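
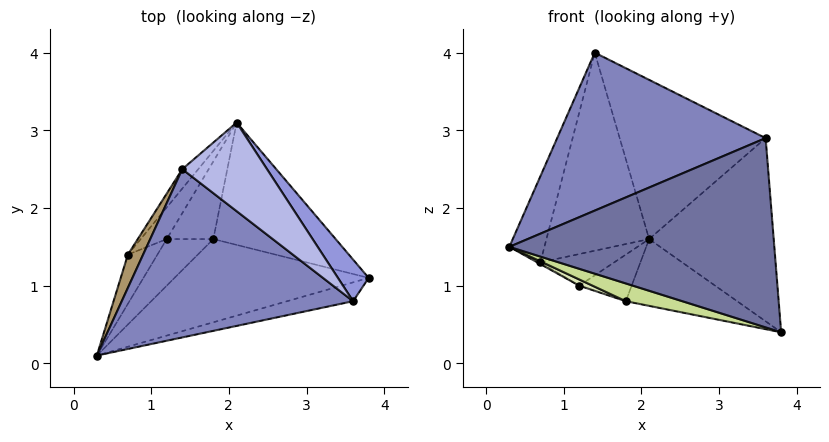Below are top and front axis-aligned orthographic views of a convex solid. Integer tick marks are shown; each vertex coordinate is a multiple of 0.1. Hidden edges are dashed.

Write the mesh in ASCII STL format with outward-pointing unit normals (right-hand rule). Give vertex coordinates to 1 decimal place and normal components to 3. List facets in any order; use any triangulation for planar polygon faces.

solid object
 facet normal 0.245 -0.965 -0.096
  outer loop
   vertex 3.6 0.8 2.9
   vertex 0.3 0.1 1.5
   vertex 3.8 1.1 0.4
  endloop
 endfacet
 facet normal -0.162 -0.675 0.720
  outer loop
   vertex 3.6 0.8 2.9
   vertex 1.4 2.5 4.0
   vertex 0.3 0.1 1.5
  endloop
 endfacet
 facet normal 0.793 0.594 0.135
  outer loop
   vertex 3.6 0.8 2.9
   vertex 3.8 1.1 0.4
   vertex 2.1 3.1 1.6
  endloop
 endfacet
 facet normal 0.676 0.644 0.358
  outer loop
   vertex 3.6 0.8 2.9
   vertex 2.1 3.1 1.6
   vertex 1.4 2.5 4.0
  endloop
 endfacet
 facet normal -0.056 0.479 -0.876
  outer loop
   vertex 1.8 1.6 0.8
   vertex 2.1 3.1 1.6
   vertex 3.8 1.1 0.4
  endloop
 endfacet
 facet normal -0.275 0.495 -0.824
  outer loop
   vertex 1.8 1.6 0.8
   vertex 1.2 1.6 1.0
   vertex 2.1 3.1 1.6
  endloop
 endfacet
 facet normal -0.240 -0.203 -0.949
  outer loop
   vertex 1.8 1.6 0.8
   vertex 3.8 1.1 0.4
   vertex 0.3 0.1 1.5
  endloop
 endfacet
 facet normal -0.314 -0.125 -0.941
  outer loop
   vertex 1.8 1.6 0.8
   vertex 0.3 0.1 1.5
   vertex 1.2 1.6 1.0
  endloop
 endfacet
 facet normal -0.944 0.309 0.119
  outer loop
   vertex 0.7 1.4 1.3
   vertex 0.3 0.1 1.5
   vertex 1.4 2.5 4.0
  endloop
 endfacet
 facet normal -0.523 0.030 -0.852
  outer loop
   vertex 0.7 1.4 1.3
   vertex 1.2 1.6 1.0
   vertex 0.3 0.1 1.5
  endloop
 endfacet
 facet normal -0.765 0.641 -0.063
  outer loop
   vertex 0.7 1.4 1.3
   vertex 1.4 2.5 4.0
   vertex 2.1 3.1 1.6
  endloop
 endfacet
 facet normal -0.577 0.577 -0.577
  outer loop
   vertex 0.7 1.4 1.3
   vertex 2.1 3.1 1.6
   vertex 1.2 1.6 1.0
  endloop
 endfacet
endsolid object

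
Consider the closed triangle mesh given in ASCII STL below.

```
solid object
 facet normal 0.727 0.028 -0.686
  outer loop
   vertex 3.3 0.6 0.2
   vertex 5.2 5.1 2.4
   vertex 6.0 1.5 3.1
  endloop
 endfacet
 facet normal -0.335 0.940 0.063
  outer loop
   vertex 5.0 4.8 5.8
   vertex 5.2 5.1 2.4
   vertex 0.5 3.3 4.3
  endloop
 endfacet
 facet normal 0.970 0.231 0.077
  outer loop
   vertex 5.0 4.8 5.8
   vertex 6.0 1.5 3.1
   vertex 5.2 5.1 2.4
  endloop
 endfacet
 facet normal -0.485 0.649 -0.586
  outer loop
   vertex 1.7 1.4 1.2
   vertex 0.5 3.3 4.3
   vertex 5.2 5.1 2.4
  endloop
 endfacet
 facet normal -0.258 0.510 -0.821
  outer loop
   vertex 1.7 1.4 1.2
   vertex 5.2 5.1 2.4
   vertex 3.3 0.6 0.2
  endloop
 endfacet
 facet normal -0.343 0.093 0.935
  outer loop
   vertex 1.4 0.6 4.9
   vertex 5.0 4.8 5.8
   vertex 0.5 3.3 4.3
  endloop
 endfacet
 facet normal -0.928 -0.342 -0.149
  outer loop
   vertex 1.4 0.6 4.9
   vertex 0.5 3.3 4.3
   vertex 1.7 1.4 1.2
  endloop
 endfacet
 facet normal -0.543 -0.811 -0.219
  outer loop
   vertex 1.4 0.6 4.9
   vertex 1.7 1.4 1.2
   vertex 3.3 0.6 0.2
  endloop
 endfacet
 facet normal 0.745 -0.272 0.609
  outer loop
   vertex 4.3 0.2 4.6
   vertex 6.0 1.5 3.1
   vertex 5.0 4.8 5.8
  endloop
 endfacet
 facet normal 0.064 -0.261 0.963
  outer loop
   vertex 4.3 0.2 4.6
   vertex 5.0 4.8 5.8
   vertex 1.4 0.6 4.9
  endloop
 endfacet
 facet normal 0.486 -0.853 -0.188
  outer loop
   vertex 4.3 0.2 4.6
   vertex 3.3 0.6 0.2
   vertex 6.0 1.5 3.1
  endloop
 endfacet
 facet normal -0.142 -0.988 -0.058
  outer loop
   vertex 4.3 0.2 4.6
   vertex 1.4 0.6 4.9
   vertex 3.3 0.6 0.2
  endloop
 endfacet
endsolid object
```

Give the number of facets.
12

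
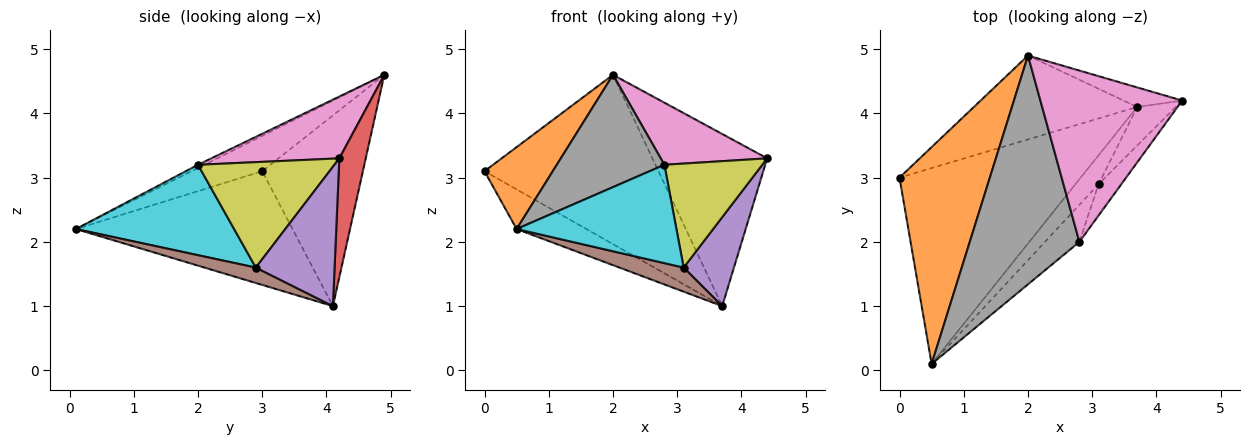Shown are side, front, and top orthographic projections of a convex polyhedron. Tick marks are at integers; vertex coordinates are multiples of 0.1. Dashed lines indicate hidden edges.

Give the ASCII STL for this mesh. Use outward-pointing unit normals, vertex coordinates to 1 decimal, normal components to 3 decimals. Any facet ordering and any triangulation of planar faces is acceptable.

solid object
 facet normal -0.524 0.169 -0.835
  outer loop
   vertex 3.7 4.1 1.0
   vertex 0.5 0.1 2.2
   vertex 0.0 3.0 3.1
  endloop
 endfacet
 facet normal -0.344 -0.332 0.879
  outer loop
   vertex 2.0 4.9 4.6
   vertex 0.0 3.0 3.1
   vertex 0.5 0.1 2.2
  endloop
 endfacet
 facet normal -0.460 0.796 -0.394
  outer loop
   vertex 2.0 4.9 4.6
   vertex 3.7 4.1 1.0
   vertex 0.0 3.0 3.1
  endloop
 endfacet
 facet normal 0.223 0.969 -0.110
  outer loop
   vertex 2.0 4.9 4.6
   vertex 4.4 4.2 3.3
   vertex 3.7 4.1 1.0
  endloop
 endfacet
 facet normal 0.821 -0.524 -0.227
  outer loop
   vertex 3.1 2.9 1.6
   vertex 3.7 4.1 1.0
   vertex 4.4 4.2 3.3
  endloop
 endfacet
 facet normal 0.456 -0.570 -0.684
  outer loop
   vertex 3.1 2.9 1.6
   vertex 0.5 0.1 2.2
   vertex 3.7 4.1 1.0
  endloop
 endfacet
 facet normal 0.379 -0.315 0.870
  outer loop
   vertex 2.8 2.0 3.2
   vertex 4.4 4.2 3.3
   vertex 2.0 4.9 4.6
  endloop
 endfacet
 facet normal -0.026 -0.440 0.897
  outer loop
   vertex 2.8 2.0 3.2
   vertex 2.0 4.9 4.6
   vertex 0.5 0.1 2.2
  endloop
 endfacet
 facet normal 0.800 -0.574 -0.173
  outer loop
   vertex 2.8 2.0 3.2
   vertex 3.1 2.9 1.6
   vertex 4.4 4.2 3.3
  endloop
 endfacet
 facet normal 0.680 -0.686 -0.259
  outer loop
   vertex 2.8 2.0 3.2
   vertex 0.5 0.1 2.2
   vertex 3.1 2.9 1.6
  endloop
 endfacet
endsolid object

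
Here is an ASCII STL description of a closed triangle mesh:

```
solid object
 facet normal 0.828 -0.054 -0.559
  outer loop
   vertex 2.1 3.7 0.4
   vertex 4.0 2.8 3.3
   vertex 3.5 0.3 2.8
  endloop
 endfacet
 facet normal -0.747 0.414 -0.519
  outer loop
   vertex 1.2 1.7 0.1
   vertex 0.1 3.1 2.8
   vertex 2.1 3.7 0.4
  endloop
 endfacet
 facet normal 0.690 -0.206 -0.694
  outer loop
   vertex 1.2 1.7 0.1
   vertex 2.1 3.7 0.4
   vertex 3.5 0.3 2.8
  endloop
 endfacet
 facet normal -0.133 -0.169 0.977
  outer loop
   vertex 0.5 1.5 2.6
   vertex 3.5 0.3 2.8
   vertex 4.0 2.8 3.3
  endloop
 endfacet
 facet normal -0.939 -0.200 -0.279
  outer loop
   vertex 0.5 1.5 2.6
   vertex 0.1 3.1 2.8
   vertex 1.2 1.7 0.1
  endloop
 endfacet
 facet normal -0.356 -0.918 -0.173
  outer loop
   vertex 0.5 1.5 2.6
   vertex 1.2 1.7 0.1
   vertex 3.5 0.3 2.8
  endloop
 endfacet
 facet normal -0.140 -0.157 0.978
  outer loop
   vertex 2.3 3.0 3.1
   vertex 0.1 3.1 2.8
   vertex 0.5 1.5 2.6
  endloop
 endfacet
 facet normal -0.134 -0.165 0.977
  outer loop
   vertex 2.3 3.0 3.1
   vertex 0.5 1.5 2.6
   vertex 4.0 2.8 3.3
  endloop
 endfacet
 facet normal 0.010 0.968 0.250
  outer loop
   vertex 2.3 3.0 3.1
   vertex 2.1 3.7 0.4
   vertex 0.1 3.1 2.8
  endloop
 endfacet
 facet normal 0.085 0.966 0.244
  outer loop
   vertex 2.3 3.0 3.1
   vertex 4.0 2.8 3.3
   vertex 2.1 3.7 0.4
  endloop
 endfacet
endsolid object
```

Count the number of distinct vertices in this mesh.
7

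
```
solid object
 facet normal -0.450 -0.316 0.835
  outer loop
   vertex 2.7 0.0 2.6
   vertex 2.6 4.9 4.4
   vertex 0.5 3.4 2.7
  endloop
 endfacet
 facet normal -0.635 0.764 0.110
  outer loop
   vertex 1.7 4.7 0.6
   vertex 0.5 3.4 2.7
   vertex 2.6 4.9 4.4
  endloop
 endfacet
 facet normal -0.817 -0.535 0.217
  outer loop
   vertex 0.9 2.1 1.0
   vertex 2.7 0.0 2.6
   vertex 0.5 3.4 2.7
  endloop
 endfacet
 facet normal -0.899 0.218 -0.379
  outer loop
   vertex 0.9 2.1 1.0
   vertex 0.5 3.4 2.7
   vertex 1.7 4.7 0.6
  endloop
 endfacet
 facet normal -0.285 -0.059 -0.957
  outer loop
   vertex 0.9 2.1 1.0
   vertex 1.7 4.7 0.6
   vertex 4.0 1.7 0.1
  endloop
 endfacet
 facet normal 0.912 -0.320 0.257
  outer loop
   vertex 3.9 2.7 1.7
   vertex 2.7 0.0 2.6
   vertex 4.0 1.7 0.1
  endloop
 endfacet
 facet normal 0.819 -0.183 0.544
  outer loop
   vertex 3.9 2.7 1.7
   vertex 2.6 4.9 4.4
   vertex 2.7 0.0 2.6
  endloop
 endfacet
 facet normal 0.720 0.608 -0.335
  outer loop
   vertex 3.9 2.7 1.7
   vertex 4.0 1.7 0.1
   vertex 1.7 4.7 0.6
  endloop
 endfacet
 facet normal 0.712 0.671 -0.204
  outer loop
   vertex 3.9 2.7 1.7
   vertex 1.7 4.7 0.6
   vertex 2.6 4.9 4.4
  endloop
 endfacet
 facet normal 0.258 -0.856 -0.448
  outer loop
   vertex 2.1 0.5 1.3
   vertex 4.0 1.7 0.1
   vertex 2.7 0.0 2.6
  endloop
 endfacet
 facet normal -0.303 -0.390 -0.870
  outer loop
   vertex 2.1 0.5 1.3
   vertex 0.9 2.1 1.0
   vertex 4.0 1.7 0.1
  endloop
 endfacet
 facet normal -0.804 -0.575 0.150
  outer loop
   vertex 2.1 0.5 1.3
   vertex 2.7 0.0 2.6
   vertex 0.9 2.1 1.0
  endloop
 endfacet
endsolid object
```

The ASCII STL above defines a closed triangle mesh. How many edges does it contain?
18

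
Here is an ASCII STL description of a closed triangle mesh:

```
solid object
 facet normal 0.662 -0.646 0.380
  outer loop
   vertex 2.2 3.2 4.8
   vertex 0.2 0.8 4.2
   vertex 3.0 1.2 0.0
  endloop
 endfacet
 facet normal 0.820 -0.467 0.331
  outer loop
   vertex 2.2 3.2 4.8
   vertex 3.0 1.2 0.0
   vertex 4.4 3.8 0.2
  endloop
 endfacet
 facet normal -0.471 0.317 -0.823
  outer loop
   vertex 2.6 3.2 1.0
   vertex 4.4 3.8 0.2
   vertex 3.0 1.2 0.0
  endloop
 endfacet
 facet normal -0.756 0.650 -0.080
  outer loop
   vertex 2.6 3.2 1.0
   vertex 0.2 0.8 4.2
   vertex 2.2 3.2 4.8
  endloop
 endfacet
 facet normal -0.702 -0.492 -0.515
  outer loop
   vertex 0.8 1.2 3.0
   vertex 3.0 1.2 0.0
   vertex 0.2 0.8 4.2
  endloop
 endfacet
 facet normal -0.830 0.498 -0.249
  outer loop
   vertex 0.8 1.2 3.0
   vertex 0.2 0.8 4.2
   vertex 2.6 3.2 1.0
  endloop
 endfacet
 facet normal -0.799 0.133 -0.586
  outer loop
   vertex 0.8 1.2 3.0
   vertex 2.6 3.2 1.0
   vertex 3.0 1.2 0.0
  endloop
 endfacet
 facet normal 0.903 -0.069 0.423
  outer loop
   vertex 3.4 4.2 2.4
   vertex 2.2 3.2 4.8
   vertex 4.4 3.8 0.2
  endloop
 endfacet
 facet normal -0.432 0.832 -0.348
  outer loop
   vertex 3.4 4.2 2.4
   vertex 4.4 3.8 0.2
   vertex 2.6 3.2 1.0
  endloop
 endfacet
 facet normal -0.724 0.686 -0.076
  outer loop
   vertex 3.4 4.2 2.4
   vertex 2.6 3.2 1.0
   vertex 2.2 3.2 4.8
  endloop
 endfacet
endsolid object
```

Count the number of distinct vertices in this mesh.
7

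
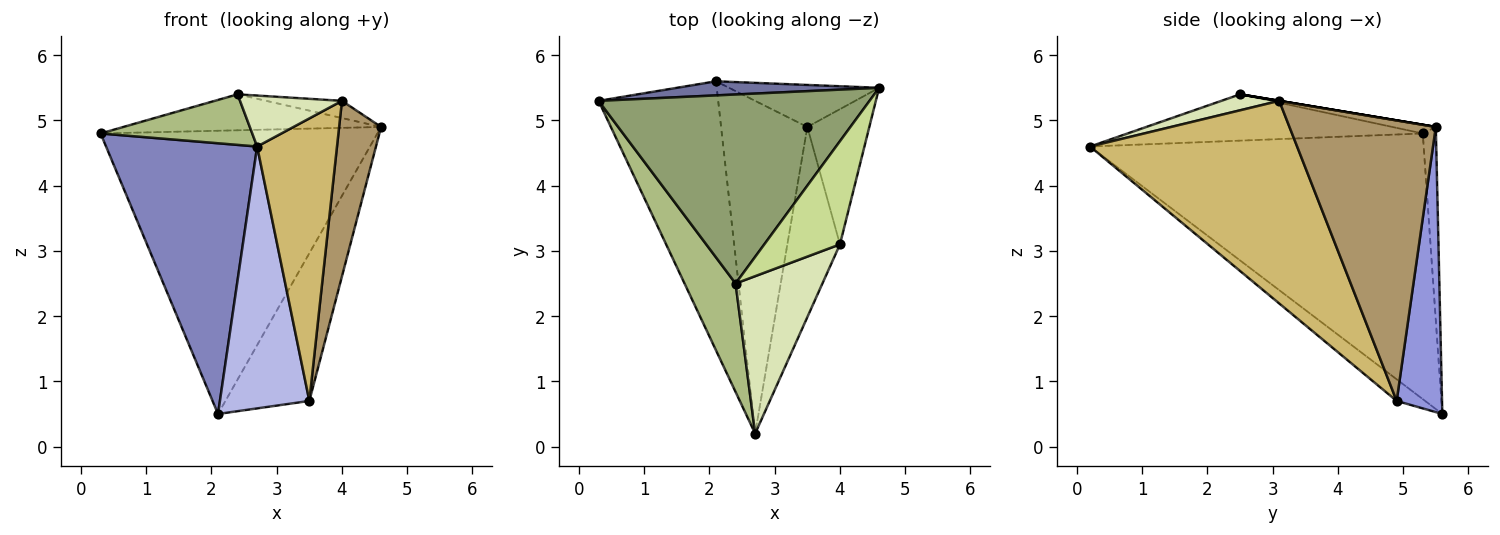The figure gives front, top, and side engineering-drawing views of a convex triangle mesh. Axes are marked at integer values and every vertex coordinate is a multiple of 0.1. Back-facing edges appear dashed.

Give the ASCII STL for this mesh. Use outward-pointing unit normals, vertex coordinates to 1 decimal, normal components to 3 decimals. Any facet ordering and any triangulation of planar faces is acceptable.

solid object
 facet normal -0.048 0.998 0.050
  outer loop
   vertex 2.1 5.6 0.5
   vertex 0.3 5.3 4.8
   vertex 4.6 5.5 4.9
  endloop
 endfacet
 facet normal -0.843 -0.382 -0.379
  outer loop
   vertex 2.1 5.6 0.5
   vertex 2.7 0.2 4.6
   vertex 0.3 5.3 4.8
  endloop
 endfacet
 facet normal 0.461 0.853 -0.243
  outer loop
   vertex 3.5 4.9 0.7
   vertex 2.1 5.6 0.5
   vertex 4.6 5.5 4.9
  endloop
 endfacet
 facet normal -0.193 -0.607 -0.771
  outer loop
   vertex 3.5 4.9 0.7
   vertex 2.7 0.2 4.6
   vertex 2.1 5.6 0.5
  endloop
 endfacet
 facet normal -0.032 0.187 0.982
  outer loop
   vertex 2.4 2.5 5.4
   vertex 4.6 5.5 4.9
   vertex 0.3 5.3 4.8
  endloop
 endfacet
 facet normal -0.635 -0.326 0.700
  outer loop
   vertex 2.4 2.5 5.4
   vertex 0.3 5.3 4.8
   vertex 2.7 0.2 4.6
  endloop
 endfacet
 facet normal 0.000 0.164 0.986
  outer loop
   vertex 4.0 3.1 5.3
   vertex 4.6 5.5 4.9
   vertex 2.4 2.5 5.4
  endloop
 endfacet
 facet normal 0.172 -0.303 0.937
  outer loop
   vertex 4.0 3.1 5.3
   vertex 2.4 2.5 5.4
   vertex 2.7 0.2 4.6
  endloop
 endfacet
 facet normal 0.940 -0.270 -0.208
  outer loop
   vertex 4.0 3.1 5.3
   vertex 3.5 4.9 0.7
   vertex 4.6 5.5 4.9
  endloop
 endfacet
 facet normal 0.907 -0.350 -0.235
  outer loop
   vertex 4.0 3.1 5.3
   vertex 2.7 0.2 4.6
   vertex 3.5 4.9 0.7
  endloop
 endfacet
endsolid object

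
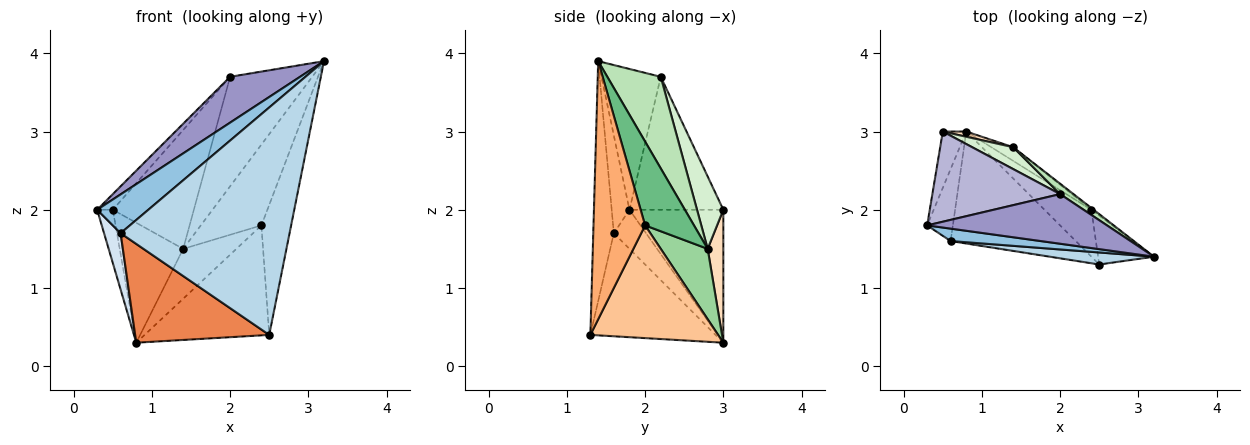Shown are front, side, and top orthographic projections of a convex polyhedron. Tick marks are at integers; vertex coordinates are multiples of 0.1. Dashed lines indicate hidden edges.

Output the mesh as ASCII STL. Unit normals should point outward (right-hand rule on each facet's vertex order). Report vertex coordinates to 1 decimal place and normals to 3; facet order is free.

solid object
 facet normal -0.972 0.162 -0.171
  outer loop
   vertex 0.5 3.0 2.0
   vertex 0.8 3.0 0.3
   vertex 0.3 1.8 2.0
  endloop
 endfacet
 facet normal -0.314 -0.904 0.289
  outer loop
   vertex 0.6 1.6 1.7
   vertex 3.2 1.4 3.9
   vertex 0.3 1.8 2.0
  endloop
 endfacet
 facet normal -0.121 -0.991 0.052
  outer loop
   vertex 0.6 1.6 1.7
   vertex 2.5 1.3 0.4
   vertex 3.2 1.4 3.9
  endloop
 endfacet
 facet normal -0.768 -0.395 -0.505
  outer loop
   vertex 0.6 1.6 1.7
   vertex 0.3 1.8 2.0
   vertex 0.8 3.0 0.3
  endloop
 endfacet
 facet normal -0.525 -0.563 -0.638
  outer loop
   vertex 0.6 1.6 1.7
   vertex 0.8 3.0 0.3
   vertex 2.5 1.3 0.4
  endloop
 endfacet
 facet normal 0.852 0.490 -0.184
  outer loop
   vertex 2.4 2.0 1.8
   vertex 3.2 1.4 3.9
   vertex 2.5 1.3 0.4
  endloop
 endfacet
 facet normal 0.686 0.669 -0.286
  outer loop
   vertex 2.4 2.0 1.8
   vertex 2.5 1.3 0.4
   vertex 0.8 3.0 0.3
  endloop
 endfacet
 facet normal 0.239 0.970 0.042
  outer loop
   vertex 1.4 2.8 1.5
   vertex 0.8 3.0 0.3
   vertex 0.5 3.0 2.0
  endloop
 endfacet
 facet normal 0.628 0.778 -0.017
  outer loop
   vertex 1.4 2.8 1.5
   vertex 3.2 1.4 3.9
   vertex 2.4 2.0 1.8
  endloop
 endfacet
 facet normal 0.648 0.734 -0.202
  outer loop
   vertex 1.4 2.8 1.5
   vertex 2.4 2.0 1.8
   vertex 0.8 3.0 0.3
  endloop
 endfacet
 facet normal 0.544 0.835 0.080
  outer loop
   vertex 2.0 2.2 3.7
   vertex 3.2 1.4 3.9
   vertex 1.4 2.8 1.5
  endloop
 endfacet
 facet normal 0.304 0.937 0.173
  outer loop
   vertex 2.0 2.2 3.7
   vertex 1.4 2.8 1.5
   vertex 0.5 3.0 2.0
  endloop
 endfacet
 facet normal -0.498 -0.588 0.637
  outer loop
   vertex 2.0 2.2 3.7
   vertex 0.3 1.8 2.0
   vertex 3.2 1.4 3.9
  endloop
 endfacet
 facet normal -0.716 0.119 0.688
  outer loop
   vertex 2.0 2.2 3.7
   vertex 0.5 3.0 2.0
   vertex 0.3 1.8 2.0
  endloop
 endfacet
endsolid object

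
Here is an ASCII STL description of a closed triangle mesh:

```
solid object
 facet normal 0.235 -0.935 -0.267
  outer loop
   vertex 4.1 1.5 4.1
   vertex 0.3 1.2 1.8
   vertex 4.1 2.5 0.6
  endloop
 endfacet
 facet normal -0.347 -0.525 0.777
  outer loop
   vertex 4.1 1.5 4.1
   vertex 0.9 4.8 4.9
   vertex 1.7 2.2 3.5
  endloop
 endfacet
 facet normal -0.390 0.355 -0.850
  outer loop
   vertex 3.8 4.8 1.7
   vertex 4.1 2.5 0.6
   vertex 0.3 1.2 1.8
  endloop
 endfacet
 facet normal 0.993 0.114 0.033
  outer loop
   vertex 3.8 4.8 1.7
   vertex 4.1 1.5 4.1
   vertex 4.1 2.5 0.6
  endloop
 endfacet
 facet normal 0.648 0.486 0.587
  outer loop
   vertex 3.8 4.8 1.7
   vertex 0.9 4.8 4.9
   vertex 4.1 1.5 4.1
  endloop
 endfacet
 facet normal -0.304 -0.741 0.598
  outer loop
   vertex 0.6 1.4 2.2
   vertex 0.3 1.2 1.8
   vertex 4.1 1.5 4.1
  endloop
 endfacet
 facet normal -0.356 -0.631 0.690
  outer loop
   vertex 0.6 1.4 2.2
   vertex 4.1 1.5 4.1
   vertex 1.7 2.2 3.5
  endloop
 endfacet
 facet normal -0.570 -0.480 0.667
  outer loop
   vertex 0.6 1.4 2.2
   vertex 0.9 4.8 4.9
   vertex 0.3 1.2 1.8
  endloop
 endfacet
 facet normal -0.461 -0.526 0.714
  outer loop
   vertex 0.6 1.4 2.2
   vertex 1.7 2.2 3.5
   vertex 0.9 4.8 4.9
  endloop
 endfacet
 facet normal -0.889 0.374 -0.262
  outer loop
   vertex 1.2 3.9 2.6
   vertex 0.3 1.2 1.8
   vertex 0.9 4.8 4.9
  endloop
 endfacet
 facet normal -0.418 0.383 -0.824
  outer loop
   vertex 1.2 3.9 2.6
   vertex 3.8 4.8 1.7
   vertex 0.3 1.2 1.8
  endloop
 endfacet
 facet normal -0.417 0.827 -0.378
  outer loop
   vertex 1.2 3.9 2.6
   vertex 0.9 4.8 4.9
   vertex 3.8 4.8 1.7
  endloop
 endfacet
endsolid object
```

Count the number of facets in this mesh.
12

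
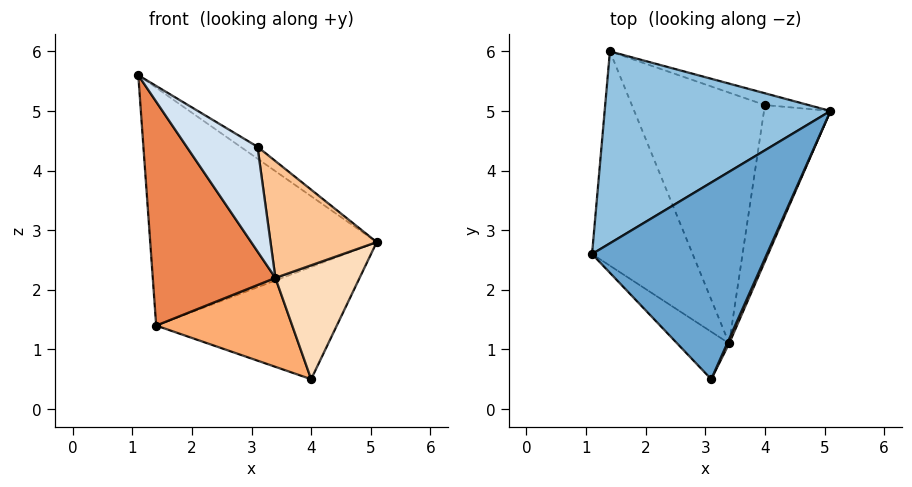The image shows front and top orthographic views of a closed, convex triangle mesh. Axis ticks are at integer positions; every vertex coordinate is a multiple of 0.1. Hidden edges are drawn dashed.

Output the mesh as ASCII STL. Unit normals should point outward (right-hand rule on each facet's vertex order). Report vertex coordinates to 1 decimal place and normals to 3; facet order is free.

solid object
 facet normal 0.552 0.050 0.832
  outer loop
   vertex 3.1 0.5 4.4
   vertex 5.1 5.0 2.8
   vertex 1.1 2.6 5.6
  endloop
 endfacet
 facet normal -0.027 0.778 0.628
  outer loop
   vertex 1.4 6.0 1.4
   vertex 1.1 2.6 5.6
   vertex 5.1 5.0 2.8
  endloop
 endfacet
 facet normal 0.295 0.950 -0.100
  outer loop
   vertex 4.0 5.1 0.5
   vertex 1.4 6.0 1.4
   vertex 5.1 5.0 2.8
  endloop
 endfacet
 facet normal -0.769 -0.582 -0.264
  outer loop
   vertex 3.4 1.1 2.2
   vertex 3.1 0.5 4.4
   vertex 1.1 2.6 5.6
  endloop
 endfacet
 facet normal -0.831 -0.402 -0.385
  outer loop
   vertex 3.4 1.1 2.2
   vertex 1.1 2.6 5.6
   vertex 1.4 6.0 1.4
  endloop
 endfacet
 facet normal -0.404 -0.306 -0.862
  outer loop
   vertex 3.4 1.1 2.2
   vertex 1.4 6.0 1.4
   vertex 4.0 5.1 0.5
  endloop
 endfacet
 facet normal 0.916 -0.402 0.015
  outer loop
   vertex 3.4 1.1 2.2
   vertex 5.1 5.0 2.8
   vertex 3.1 0.5 4.4
  endloop
 endfacet
 facet normal 0.853 -0.307 -0.421
  outer loop
   vertex 3.4 1.1 2.2
   vertex 4.0 5.1 0.5
   vertex 5.1 5.0 2.8
  endloop
 endfacet
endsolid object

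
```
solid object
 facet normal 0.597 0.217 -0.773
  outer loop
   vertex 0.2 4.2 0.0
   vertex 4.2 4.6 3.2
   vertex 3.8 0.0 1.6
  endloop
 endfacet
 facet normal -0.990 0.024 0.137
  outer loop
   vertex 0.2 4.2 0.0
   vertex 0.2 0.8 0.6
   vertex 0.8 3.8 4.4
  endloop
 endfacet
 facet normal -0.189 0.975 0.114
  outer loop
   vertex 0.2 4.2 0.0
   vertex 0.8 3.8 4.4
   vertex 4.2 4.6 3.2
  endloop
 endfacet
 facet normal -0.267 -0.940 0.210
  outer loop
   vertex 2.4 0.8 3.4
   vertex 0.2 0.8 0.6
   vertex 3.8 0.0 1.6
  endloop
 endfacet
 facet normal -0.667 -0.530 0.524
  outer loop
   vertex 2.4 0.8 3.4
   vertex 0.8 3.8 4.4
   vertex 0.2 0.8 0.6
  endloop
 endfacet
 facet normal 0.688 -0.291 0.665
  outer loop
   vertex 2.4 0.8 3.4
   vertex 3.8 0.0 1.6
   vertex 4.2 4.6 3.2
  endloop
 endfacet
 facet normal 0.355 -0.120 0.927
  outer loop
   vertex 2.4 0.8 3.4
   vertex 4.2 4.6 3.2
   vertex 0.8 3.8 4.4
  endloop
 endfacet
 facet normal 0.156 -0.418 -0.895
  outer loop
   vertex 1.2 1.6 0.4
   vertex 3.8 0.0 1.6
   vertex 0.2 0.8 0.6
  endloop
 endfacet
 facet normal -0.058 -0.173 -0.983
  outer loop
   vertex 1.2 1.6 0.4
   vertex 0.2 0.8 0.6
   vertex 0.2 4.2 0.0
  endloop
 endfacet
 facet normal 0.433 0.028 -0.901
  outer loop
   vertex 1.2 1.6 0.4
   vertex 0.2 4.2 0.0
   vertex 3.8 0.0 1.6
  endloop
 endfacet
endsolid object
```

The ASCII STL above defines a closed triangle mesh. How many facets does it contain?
10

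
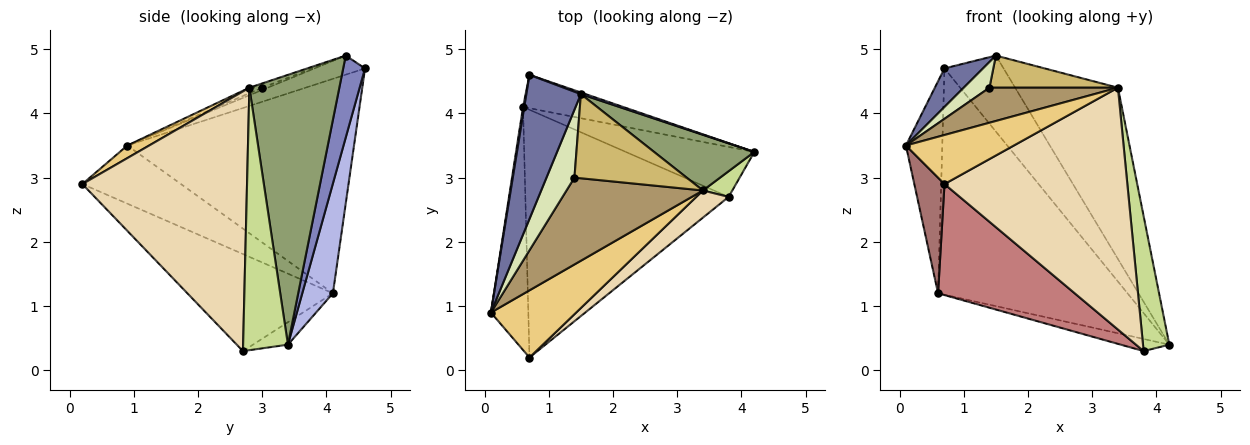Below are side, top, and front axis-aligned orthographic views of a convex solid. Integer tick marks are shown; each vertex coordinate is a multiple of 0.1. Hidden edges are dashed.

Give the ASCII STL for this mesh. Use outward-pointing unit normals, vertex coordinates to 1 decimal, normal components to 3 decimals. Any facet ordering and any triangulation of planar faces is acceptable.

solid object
 facet normal -0.321 -0.245 0.915
  outer loop
   vertex 1.5 4.3 4.9
   vertex 0.7 4.6 4.7
   vertex 0.1 0.9 3.5
  endloop
 endfacet
 facet normal 0.347 0.938 0.020
  outer loop
   vertex 1.5 4.3 4.9
   vertex 4.2 3.4 0.4
   vertex 0.7 4.6 4.7
  endloop
 endfacet
 facet normal -0.987 0.158 0.006
  outer loop
   vertex 0.6 4.1 1.2
   vertex 0.1 0.9 3.5
   vertex 0.7 4.6 4.7
  endloop
 endfacet
 facet normal 0.158 0.977 -0.144
  outer loop
   vertex 0.6 4.1 1.2
   vertex 0.7 4.6 4.7
   vertex 4.2 3.4 0.4
  endloop
 endfacet
 facet normal 0.640 0.731 0.238
  outer loop
   vertex 3.4 2.8 4.4
   vertex 4.2 3.4 0.4
   vertex 1.5 4.3 4.9
  endloop
 endfacet
 facet normal -0.168 0.233 -0.958
  outer loop
   vertex 3.8 2.7 0.3
   vertex 0.6 4.1 1.2
   vertex 4.2 3.4 0.4
  endloop
 endfacet
 facet normal 0.858 -0.504 0.096
  outer loop
   vertex 3.8 2.7 0.3
   vertex 4.2 3.4 0.4
   vertex 3.4 2.8 4.4
  endloop
 endfacet
 facet normal -0.076 -0.353 0.933
  outer loop
   vertex 1.4 3.0 4.4
   vertex 1.5 4.3 4.9
   vertex 0.1 0.9 3.5
  endloop
 endfacet
 facet normal -0.037 -0.374 0.927
  outer loop
   vertex 1.4 3.0 4.4
   vertex 0.1 0.9 3.5
   vertex 3.4 2.8 4.4
  endloop
 endfacet
 facet normal -0.036 -0.356 0.934
  outer loop
   vertex 1.4 3.0 4.4
   vertex 3.4 2.8 4.4
   vertex 1.5 4.3 4.9
  endloop
 endfacet
 facet normal 0.119 -0.586 0.802
  outer loop
   vertex 0.7 0.2 2.9
   vertex 3.4 2.8 4.4
   vertex 0.1 0.9 3.5
  endloop
 endfacet
 facet normal 0.667 -0.741 0.083
  outer loop
   vertex 0.7 0.2 2.9
   vertex 3.8 2.7 0.3
   vertex 3.4 2.8 4.4
  endloop
 endfacet
 facet normal -0.815 -0.249 -0.524
  outer loop
   vertex 0.7 0.2 2.9
   vertex 0.1 0.9 3.5
   vertex 0.6 4.1 1.2
  endloop
 endfacet
 facet normal -0.399 -0.375 -0.837
  outer loop
   vertex 0.7 0.2 2.9
   vertex 0.6 4.1 1.2
   vertex 3.8 2.7 0.3
  endloop
 endfacet
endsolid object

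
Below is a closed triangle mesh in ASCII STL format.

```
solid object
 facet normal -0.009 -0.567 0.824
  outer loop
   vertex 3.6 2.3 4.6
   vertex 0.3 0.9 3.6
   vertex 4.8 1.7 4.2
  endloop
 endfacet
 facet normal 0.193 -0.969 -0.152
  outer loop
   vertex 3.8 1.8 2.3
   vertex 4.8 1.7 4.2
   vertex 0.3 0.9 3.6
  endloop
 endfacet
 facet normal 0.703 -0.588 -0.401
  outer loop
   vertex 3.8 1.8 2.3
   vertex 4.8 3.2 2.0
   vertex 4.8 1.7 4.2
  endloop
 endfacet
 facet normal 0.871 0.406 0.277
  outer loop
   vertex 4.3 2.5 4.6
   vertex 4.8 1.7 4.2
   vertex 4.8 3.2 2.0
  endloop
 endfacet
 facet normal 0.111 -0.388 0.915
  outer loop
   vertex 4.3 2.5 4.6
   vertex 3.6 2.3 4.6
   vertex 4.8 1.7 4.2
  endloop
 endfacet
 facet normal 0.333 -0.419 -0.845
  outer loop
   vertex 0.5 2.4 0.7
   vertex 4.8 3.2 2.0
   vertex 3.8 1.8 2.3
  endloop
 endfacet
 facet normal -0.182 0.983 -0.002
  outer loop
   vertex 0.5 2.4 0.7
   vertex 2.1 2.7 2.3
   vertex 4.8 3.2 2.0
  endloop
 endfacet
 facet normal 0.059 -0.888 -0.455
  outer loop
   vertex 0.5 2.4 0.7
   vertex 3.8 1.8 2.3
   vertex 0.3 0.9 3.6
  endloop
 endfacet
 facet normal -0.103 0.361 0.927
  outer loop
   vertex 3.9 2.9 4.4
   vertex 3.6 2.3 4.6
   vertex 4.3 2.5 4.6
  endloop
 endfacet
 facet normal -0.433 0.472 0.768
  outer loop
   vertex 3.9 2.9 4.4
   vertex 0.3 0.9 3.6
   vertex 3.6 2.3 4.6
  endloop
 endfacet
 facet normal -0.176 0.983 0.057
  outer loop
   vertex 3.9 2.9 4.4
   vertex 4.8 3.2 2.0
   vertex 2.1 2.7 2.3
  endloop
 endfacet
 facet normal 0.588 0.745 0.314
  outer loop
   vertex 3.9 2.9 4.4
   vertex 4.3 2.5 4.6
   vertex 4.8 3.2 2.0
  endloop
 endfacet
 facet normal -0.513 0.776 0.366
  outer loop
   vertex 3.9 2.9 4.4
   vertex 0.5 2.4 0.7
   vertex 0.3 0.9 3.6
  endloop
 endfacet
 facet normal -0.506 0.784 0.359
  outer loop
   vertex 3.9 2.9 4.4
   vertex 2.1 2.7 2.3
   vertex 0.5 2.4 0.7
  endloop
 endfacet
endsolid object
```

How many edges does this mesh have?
21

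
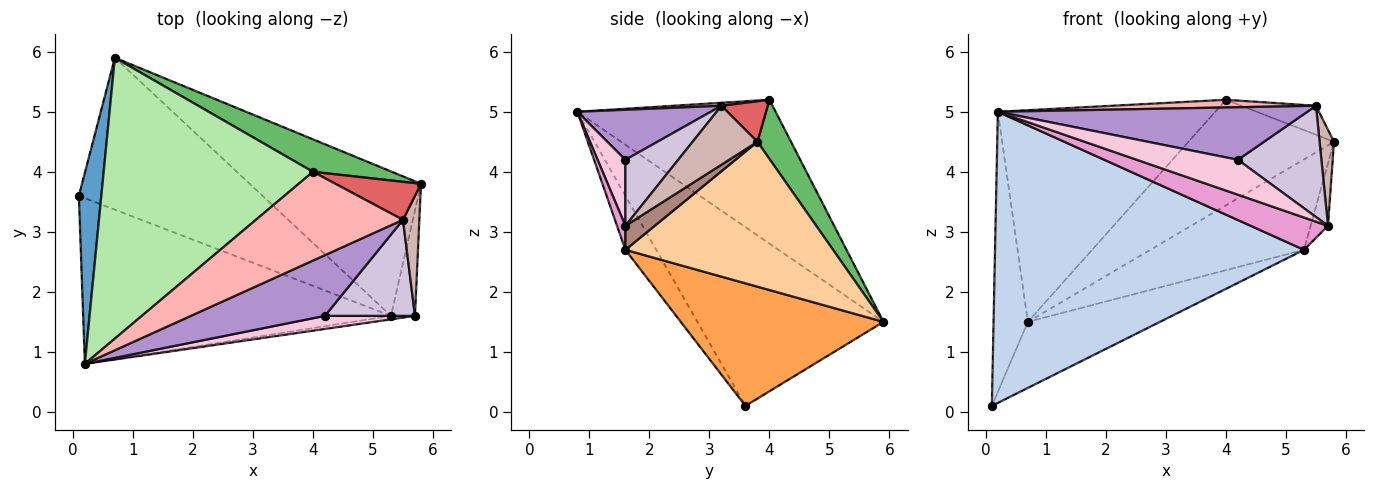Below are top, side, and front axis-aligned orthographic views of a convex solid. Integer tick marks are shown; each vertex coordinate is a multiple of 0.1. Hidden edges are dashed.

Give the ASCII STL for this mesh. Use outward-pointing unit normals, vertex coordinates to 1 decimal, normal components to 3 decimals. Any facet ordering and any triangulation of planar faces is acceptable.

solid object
 facet normal -0.976 0.180 0.123
  outer loop
   vertex 0.7 5.9 1.5
   vertex 0.1 3.6 0.1
   vertex 0.2 0.8 5.0
  endloop
 endfacet
 facet normal -0.087 -0.866 -0.493
  outer loop
   vertex 5.3 1.6 2.7
   vertex 0.2 0.8 5.0
   vertex 0.1 3.6 0.1
  endloop
 endfacet
 facet normal 0.522 0.340 -0.782
  outer loop
   vertex 5.3 1.6 2.7
   vertex 0.1 3.6 0.1
   vertex 0.7 5.9 1.5
  endloop
 endfacet
 facet normal 0.583 0.431 -0.689
  outer loop
   vertex 5.3 1.6 2.7
   vertex 0.7 5.9 1.5
   vertex 5.8 3.8 4.5
  endloop
 endfacet
 facet normal 0.215 0.933 0.287
  outer loop
   vertex 4.0 4.0 5.2
   vertex 5.8 3.8 4.5
   vertex 0.7 5.9 1.5
  endloop
 endfacet
 facet normal -0.481 0.528 0.700
  outer loop
   vertex 4.0 4.0 5.2
   vertex 0.7 5.9 1.5
   vertex 0.2 0.8 5.0
  endloop
 endfacet
 facet normal 0.352 0.568 0.744
  outer loop
   vertex 5.5 3.2 5.1
   vertex 5.8 3.8 4.5
   vertex 4.0 4.0 5.2
  endloop
 endfacet
 facet normal 0.020 -0.086 0.996
  outer loop
   vertex 5.5 3.2 5.1
   vertex 4.0 4.0 5.2
   vertex 0.2 0.8 5.0
  endloop
 endfacet
 facet normal 0.272 -0.630 0.728
  outer loop
   vertex 4.2 1.6 4.2
   vertex 5.5 3.2 5.1
   vertex 0.2 0.8 5.0
  endloop
 endfacet
 facet normal 0.432 -0.683 0.589
  outer loop
   vertex 5.7 1.6 3.1
   vertex 5.5 3.2 5.1
   vertex 4.2 1.6 4.2
  endloop
 endfacet
 facet normal 0.652 0.386 -0.652
  outer loop
   vertex 5.7 1.6 3.1
   vertex 5.3 1.6 2.7
   vertex 5.8 3.8 4.5
  endloop
 endfacet
 facet normal 0.942 -0.209 0.262
  outer loop
   vertex 5.7 1.6 3.1
   vertex 5.8 3.8 4.5
   vertex 5.5 3.2 5.1
  endloop
 endfacet
 facet normal 0.107 -0.989 -0.107
  outer loop
   vertex 5.7 1.6 3.1
   vertex 0.2 0.8 5.0
   vertex 5.3 1.6 2.7
  endloop
 endfacet
 facet normal 0.249 -0.907 0.340
  outer loop
   vertex 5.7 1.6 3.1
   vertex 4.2 1.6 4.2
   vertex 0.2 0.8 5.0
  endloop
 endfacet
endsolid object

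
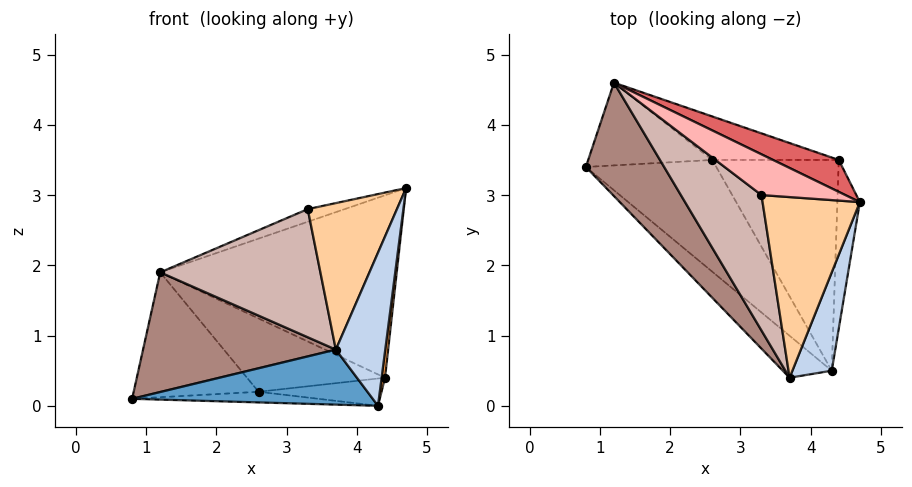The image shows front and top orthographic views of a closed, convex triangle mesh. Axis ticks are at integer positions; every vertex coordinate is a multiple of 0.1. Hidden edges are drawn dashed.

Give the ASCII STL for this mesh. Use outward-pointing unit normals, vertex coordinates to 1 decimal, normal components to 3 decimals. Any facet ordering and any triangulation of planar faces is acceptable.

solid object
 facet normal -0.560 -0.659 -0.502
  outer loop
   vertex 4.3 0.5 0.0
   vertex 3.7 0.4 0.8
   vertex 0.8 3.4 0.1
  endloop
 endfacet
 facet normal 0.652 -0.638 0.410
  outer loop
   vertex 4.3 0.5 0.0
   vertex 4.7 2.9 3.1
   vertex 3.7 0.4 0.8
  endloop
 endfacet
 facet normal 0.993 -0.018 -0.114
  outer loop
   vertex 4.4 3.5 0.4
   vertex 4.7 2.9 3.1
   vertex 4.3 0.5 0.0
  endloop
 endfacet
 facet normal -0.207 -0.616 0.760
  outer loop
   vertex 3.3 3.0 2.8
   vertex 3.7 0.4 0.8
   vertex 4.7 2.9 3.1
  endloop
 endfacet
 facet normal 0.050 0.095 -0.994
  outer loop
   vertex 2.6 3.5 0.2
   vertex 4.3 0.5 0.0
   vertex 0.8 3.4 0.1
  endloop
 endfacet
 facet normal 0.110 0.128 -0.986
  outer loop
   vertex 2.6 3.5 0.2
   vertex 4.4 3.5 0.4
   vertex 4.3 0.5 0.0
  endloop
 endfacet
 facet normal 0.387 0.908 0.159
  outer loop
   vertex 1.2 4.6 1.9
   vertex 4.7 2.9 3.1
   vertex 4.4 3.5 0.4
  endloop
 endfacet
 facet normal -0.180 0.292 0.939
  outer loop
   vertex 1.2 4.6 1.9
   vertex 3.3 3.0 2.8
   vertex 4.7 2.9 3.1
  endloop
 endfacet
 facet normal 0.057 0.859 -0.509
  outer loop
   vertex 1.2 4.6 1.9
   vertex 4.4 3.5 0.4
   vertex 2.6 3.5 0.2
  endloop
 endfacet
 facet normal -0.016 0.834 -0.552
  outer loop
   vertex 1.2 4.6 1.9
   vertex 2.6 3.5 0.2
   vertex 0.8 3.4 0.1
  endloop
 endfacet
 facet normal -0.676 -0.535 0.507
  outer loop
   vertex 1.2 4.6 1.9
   vertex 0.8 3.4 0.1
   vertex 3.7 0.4 0.8
  endloop
 endfacet
 facet normal -0.641 -0.528 0.558
  outer loop
   vertex 1.2 4.6 1.9
   vertex 3.7 0.4 0.8
   vertex 3.3 3.0 2.8
  endloop
 endfacet
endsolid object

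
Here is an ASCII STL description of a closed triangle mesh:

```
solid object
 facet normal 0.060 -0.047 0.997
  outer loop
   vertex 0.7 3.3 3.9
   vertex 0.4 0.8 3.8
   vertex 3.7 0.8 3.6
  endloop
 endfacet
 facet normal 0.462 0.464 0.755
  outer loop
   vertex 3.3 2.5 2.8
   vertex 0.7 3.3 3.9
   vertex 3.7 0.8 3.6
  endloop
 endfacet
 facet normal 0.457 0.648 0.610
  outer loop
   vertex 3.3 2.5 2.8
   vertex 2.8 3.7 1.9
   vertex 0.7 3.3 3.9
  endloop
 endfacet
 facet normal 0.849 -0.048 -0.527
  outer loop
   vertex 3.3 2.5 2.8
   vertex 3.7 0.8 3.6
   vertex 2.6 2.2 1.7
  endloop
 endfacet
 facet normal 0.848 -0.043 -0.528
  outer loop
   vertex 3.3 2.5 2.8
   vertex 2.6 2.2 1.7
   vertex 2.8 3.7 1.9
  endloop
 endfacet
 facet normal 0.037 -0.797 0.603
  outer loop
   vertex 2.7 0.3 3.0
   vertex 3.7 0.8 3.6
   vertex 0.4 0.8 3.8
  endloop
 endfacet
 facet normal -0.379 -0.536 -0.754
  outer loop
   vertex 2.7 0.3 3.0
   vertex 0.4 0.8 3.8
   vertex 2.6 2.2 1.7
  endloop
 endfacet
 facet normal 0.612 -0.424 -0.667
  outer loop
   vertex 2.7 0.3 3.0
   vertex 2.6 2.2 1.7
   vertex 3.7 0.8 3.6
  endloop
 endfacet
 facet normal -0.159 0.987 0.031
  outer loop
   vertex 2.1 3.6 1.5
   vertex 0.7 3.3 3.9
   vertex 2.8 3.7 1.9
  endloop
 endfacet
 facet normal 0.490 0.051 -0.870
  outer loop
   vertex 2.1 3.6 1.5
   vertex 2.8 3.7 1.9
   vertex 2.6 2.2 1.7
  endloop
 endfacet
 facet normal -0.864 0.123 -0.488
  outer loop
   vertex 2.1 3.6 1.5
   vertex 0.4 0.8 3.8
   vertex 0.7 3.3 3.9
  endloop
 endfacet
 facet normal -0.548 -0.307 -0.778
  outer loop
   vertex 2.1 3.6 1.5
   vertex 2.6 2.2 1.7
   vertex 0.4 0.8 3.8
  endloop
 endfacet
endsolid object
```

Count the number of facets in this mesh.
12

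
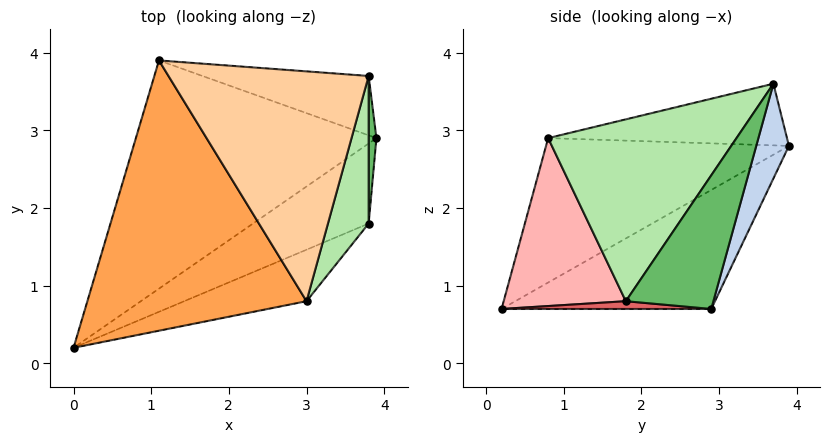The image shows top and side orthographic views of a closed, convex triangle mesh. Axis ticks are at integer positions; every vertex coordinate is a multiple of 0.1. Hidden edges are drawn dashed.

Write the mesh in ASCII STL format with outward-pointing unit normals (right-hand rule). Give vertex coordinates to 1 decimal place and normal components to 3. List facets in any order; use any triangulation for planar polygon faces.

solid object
 facet normal -0.373 0.539 -0.755
  outer loop
   vertex 1.1 3.9 2.8
   vertex 3.9 2.9 0.7
   vertex 0.0 0.2 0.7
  endloop
 endfacet
 facet normal 0.147 0.955 -0.258
  outer loop
   vertex 3.8 3.7 3.6
   vertex 3.9 2.9 0.7
   vertex 1.1 3.9 2.8
  endloop
 endfacet
 facet normal -0.526 -0.296 0.797
  outer loop
   vertex 3.0 0.8 2.9
   vertex 1.1 3.9 2.8
   vertex 0.0 0.2 0.7
  endloop
 endfacet
 facet normal -0.291 -0.148 0.945
  outer loop
   vertex 3.0 0.8 2.9
   vertex 3.8 3.7 3.6
   vertex 1.1 3.9 2.8
  endloop
 endfacet
 facet normal 0.995 -0.085 0.058
  outer loop
   vertex 3.8 1.8 0.8
   vertex 3.9 2.9 0.7
   vertex 3.8 3.7 3.6
  endloop
 endfacet
 facet normal 0.929 -0.306 0.208
  outer loop
   vertex 3.8 1.8 0.8
   vertex 3.8 3.7 3.6
   vertex 3.0 0.8 2.9
  endloop
 endfacet
 facet normal 0.067 -0.096 -0.993
  outer loop
   vertex 3.8 1.8 0.8
   vertex 0.0 0.2 0.7
   vertex 3.9 2.9 0.7
  endloop
 endfacet
 facet normal 0.379 -0.883 -0.276
  outer loop
   vertex 3.8 1.8 0.8
   vertex 3.0 0.8 2.9
   vertex 0.0 0.2 0.7
  endloop
 endfacet
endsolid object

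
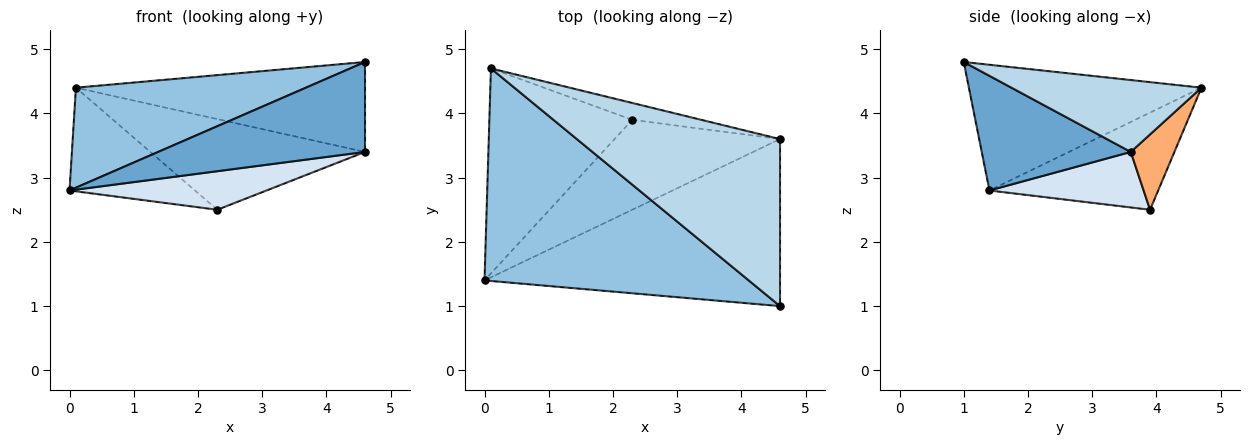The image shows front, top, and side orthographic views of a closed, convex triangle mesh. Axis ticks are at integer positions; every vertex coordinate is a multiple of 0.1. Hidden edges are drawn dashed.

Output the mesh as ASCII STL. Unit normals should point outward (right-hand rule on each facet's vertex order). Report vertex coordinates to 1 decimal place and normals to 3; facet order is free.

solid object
 facet normal 0.323 -0.449 -0.833
  outer loop
   vertex 4.6 1.0 4.8
   vertex 0.0 1.4 2.8
   vertex 4.6 3.6 3.4
  endloop
 endfacet
 facet normal -0.395 -0.391 0.831
  outer loop
   vertex 4.6 1.0 4.8
   vertex 0.1 4.7 4.4
   vertex 0.0 1.4 2.8
  endloop
 endfacet
 facet normal 0.297 0.453 0.841
  outer loop
   vertex 4.6 1.0 4.8
   vertex 4.6 3.6 3.4
   vertex 0.1 4.7 4.4
  endloop
 endfacet
 facet normal 0.295 -0.376 -0.878
  outer loop
   vertex 2.3 3.9 2.5
   vertex 4.6 3.6 3.4
   vertex 0.0 1.4 2.8
  endloop
 endfacet
 facet normal -0.519 0.386 -0.763
  outer loop
   vertex 2.3 3.9 2.5
   vertex 0.0 1.4 2.8
   vertex 0.1 4.7 4.4
  endloop
 endfacet
 facet normal 0.196 0.964 -0.179
  outer loop
   vertex 2.3 3.9 2.5
   vertex 0.1 4.7 4.4
   vertex 4.6 3.6 3.4
  endloop
 endfacet
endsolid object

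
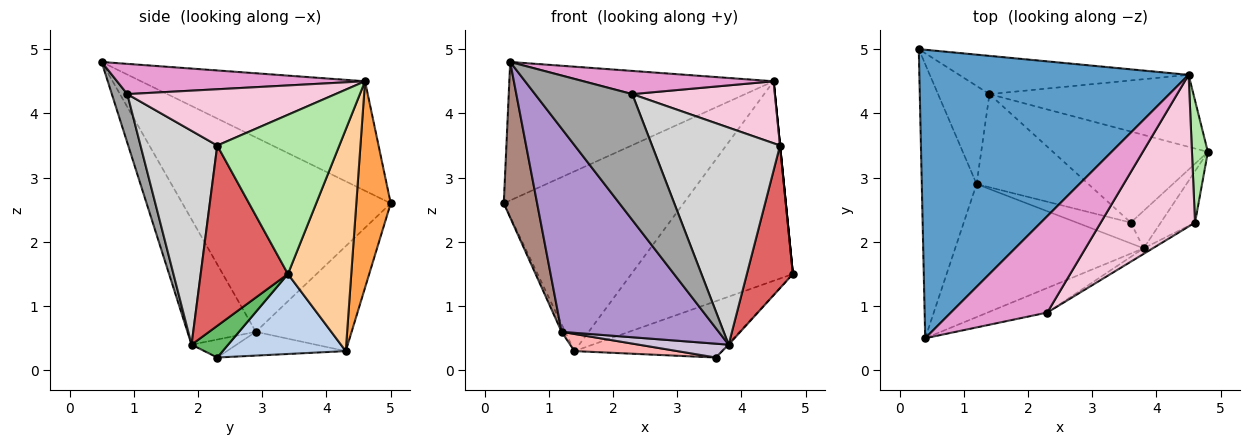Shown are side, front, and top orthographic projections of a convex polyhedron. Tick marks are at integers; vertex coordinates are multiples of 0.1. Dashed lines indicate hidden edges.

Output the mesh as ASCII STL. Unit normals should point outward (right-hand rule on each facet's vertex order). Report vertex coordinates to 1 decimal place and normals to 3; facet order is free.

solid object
 facet normal -0.344 0.406 0.846
  outer loop
   vertex 4.5 4.6 4.5
   vertex 0.3 5.0 2.6
   vertex 0.4 0.5 4.8
  endloop
 endfacet
 facet normal 0.402 0.481 -0.779
  outer loop
   vertex 1.4 4.3 0.3
   vertex 4.8 3.4 1.5
   vertex 3.6 2.3 0.2
  endloop
 endfacet
 facet normal 0.184 0.961 -0.205
  outer loop
   vertex 1.4 4.3 0.3
   vertex 0.3 5.0 2.6
   vertex 4.5 4.6 4.5
  endloop
 endfacet
 facet normal 0.346 0.883 -0.318
  outer loop
   vertex 1.4 4.3 0.3
   vertex 4.5 4.6 4.5
   vertex 4.8 3.4 1.5
  endloop
 endfacet
 facet normal 0.726 0.020 -0.687
  outer loop
   vertex 3.8 1.9 0.4
   vertex 3.6 2.3 0.2
   vertex 4.8 3.4 1.5
  endloop
 endfacet
 facet normal 0.995 0.000 0.100
  outer loop
   vertex 4.6 2.3 3.5
   vertex 4.8 3.4 1.5
   vertex 4.5 4.6 4.5
  endloop
 endfacet
 facet normal 0.872 -0.460 -0.166
  outer loop
   vertex 4.6 2.3 3.5
   vertex 3.8 1.9 0.4
   vertex 4.8 3.4 1.5
  endloop
 endfacet
 facet normal -0.205 -0.177 -0.963
  outer loop
   vertex 1.2 2.9 0.6
   vertex 1.4 4.3 0.3
   vertex 3.6 2.3 0.2
  endloop
 endfacet
 facet normal -0.342 -0.786 -0.514
  outer loop
   vertex 1.2 2.9 0.6
   vertex 3.8 1.9 0.4
   vertex 0.4 0.5 4.8
  endloop
 endfacet
 facet normal -0.267 -0.535 -0.802
  outer loop
   vertex 1.2 2.9 0.6
   vertex 3.6 2.3 0.2
   vertex 3.8 1.9 0.4
  endloop
 endfacet
 facet normal -0.951 -0.152 -0.268
  outer loop
   vertex 1.2 2.9 0.6
   vertex 0.4 0.5 4.8
   vertex 0.3 5.0 2.6
  endloop
 endfacet
 facet normal -0.898 0.034 -0.440
  outer loop
   vertex 1.2 2.9 0.6
   vertex 0.3 5.0 2.6
   vertex 1.4 4.3 0.3
  endloop
 endfacet
 facet normal 0.292 -0.224 0.930
  outer loop
   vertex 2.3 0.9 4.3
   vertex 4.5 4.6 4.5
   vertex 0.4 0.5 4.8
  endloop
 endfacet
 facet normal 0.483 -0.331 0.810
  outer loop
   vertex 2.3 0.9 4.3
   vertex 4.6 2.3 3.5
   vertex 4.5 4.6 4.5
  endloop
 endfacet
 facet normal 0.154 -0.970 -0.189
  outer loop
   vertex 2.3 0.9 4.3
   vertex 0.4 0.5 4.8
   vertex 3.8 1.9 0.4
  endloop
 endfacet
 facet normal 0.514 -0.857 -0.022
  outer loop
   vertex 2.3 0.9 4.3
   vertex 3.8 1.9 0.4
   vertex 4.6 2.3 3.5
  endloop
 endfacet
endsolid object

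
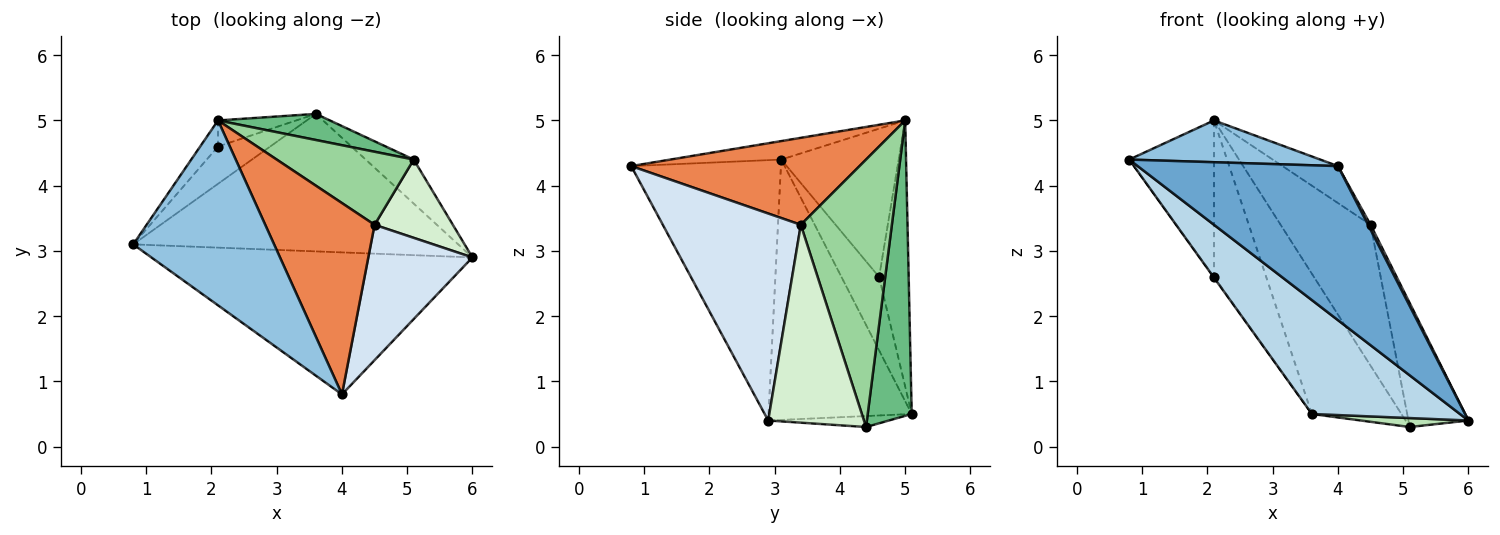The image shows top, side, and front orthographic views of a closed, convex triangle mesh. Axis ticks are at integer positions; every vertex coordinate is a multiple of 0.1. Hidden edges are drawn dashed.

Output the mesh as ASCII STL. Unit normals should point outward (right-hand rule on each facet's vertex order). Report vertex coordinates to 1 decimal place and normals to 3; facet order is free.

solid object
 facet normal -0.482 -0.644 -0.594
  outer loop
   vertex 4.0 0.8 4.3
   vertex 0.8 3.1 4.4
   vertex 6.0 2.9 0.4
  endloop
 endfacet
 facet normal -0.127 -0.219 0.968
  outer loop
   vertex 2.1 5.0 5.0
   vertex 0.8 3.1 4.4
   vertex 4.0 0.8 4.3
  endloop
 endfacet
 facet normal -0.525 -0.543 -0.655
  outer loop
   vertex 3.6 5.1 0.5
   vertex 6.0 2.9 0.4
   vertex 0.8 3.1 4.4
  endloop
 endfacet
 facet normal 0.893 -0.016 0.449
  outer loop
   vertex 4.5 3.4 3.4
   vertex 4.0 0.8 4.3
   vertex 6.0 2.9 0.4
  endloop
 endfacet
 facet normal 0.616 0.149 0.774
  outer loop
   vertex 4.5 3.4 3.4
   vertex 2.1 5.0 5.0
   vertex 4.0 0.8 4.3
  endloop
 endfacet
 facet normal -0.807 0.583 -0.097
  outer loop
   vertex 2.1 4.6 2.6
   vertex 0.8 3.1 4.4
   vertex 2.1 5.0 5.0
  endloop
 endfacet
 facet normal -0.815 0.011 -0.579
  outer loop
   vertex 2.1 4.6 2.6
   vertex 3.6 5.1 0.5
   vertex 0.8 3.1 4.4
  endloop
 endfacet
 facet normal -0.488 0.861 -0.144
  outer loop
   vertex 2.1 4.6 2.6
   vertex 2.1 5.0 5.0
   vertex 3.6 5.1 0.5
  endloop
 endfacet
 facet normal 0.435 0.885 0.165
  outer loop
   vertex 5.1 4.4 0.3
   vertex 3.6 5.1 0.5
   vertex 2.1 5.0 5.0
  endloop
 endfacet
 facet normal 0.668 0.660 0.342
  outer loop
   vertex 5.1 4.4 0.3
   vertex 2.1 5.0 5.0
   vertex 4.5 3.4 3.4
  endloop
 endfacet
 facet normal -0.218 -0.195 -0.956
  outer loop
   vertex 5.1 4.4 0.3
   vertex 6.0 2.9 0.4
   vertex 3.6 5.1 0.5
  endloop
 endfacet
 facet normal 0.804 0.503 0.318
  outer loop
   vertex 5.1 4.4 0.3
   vertex 4.5 3.4 3.4
   vertex 6.0 2.9 0.4
  endloop
 endfacet
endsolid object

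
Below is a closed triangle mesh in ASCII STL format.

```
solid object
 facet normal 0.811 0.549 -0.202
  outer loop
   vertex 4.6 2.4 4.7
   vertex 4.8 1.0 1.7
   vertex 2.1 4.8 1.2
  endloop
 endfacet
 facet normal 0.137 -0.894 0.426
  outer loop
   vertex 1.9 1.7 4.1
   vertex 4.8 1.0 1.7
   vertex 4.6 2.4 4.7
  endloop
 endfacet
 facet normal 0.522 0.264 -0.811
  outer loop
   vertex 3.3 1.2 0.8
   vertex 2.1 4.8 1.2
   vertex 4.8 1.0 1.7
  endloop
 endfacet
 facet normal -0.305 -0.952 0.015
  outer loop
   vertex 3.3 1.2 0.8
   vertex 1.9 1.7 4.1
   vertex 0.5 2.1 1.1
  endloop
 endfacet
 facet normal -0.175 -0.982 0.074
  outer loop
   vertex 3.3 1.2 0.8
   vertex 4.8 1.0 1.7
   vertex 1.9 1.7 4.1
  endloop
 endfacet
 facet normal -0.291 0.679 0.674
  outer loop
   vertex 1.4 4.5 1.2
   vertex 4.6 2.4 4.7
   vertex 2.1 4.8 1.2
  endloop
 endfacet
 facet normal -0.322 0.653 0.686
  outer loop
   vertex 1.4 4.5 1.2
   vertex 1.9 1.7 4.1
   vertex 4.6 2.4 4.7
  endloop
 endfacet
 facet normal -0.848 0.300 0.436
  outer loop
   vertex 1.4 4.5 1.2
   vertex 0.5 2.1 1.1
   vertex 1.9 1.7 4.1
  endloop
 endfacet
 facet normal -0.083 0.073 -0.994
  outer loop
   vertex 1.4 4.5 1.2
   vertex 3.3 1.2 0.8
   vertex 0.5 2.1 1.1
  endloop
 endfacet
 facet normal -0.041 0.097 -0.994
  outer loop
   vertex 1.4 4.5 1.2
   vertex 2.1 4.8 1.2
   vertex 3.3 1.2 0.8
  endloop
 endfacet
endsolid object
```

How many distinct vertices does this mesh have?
7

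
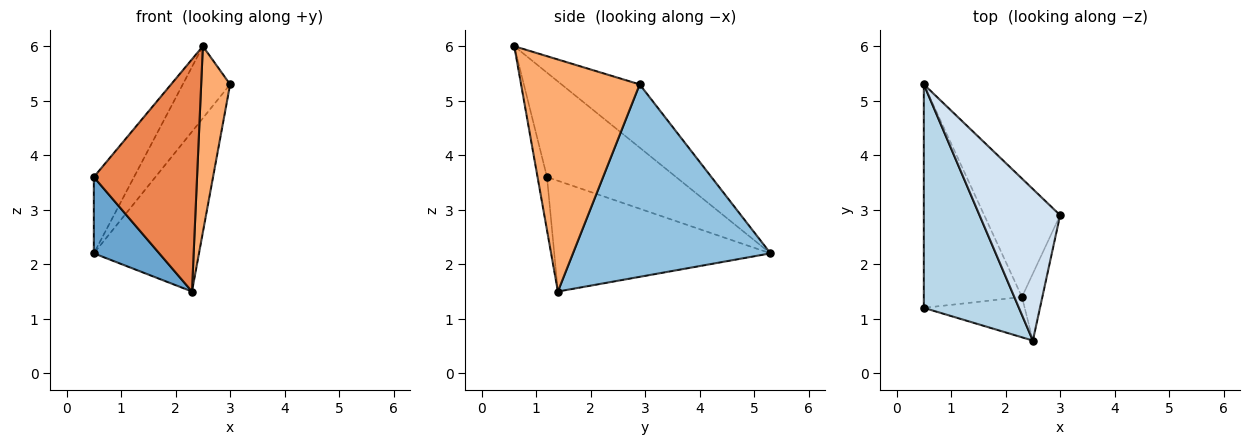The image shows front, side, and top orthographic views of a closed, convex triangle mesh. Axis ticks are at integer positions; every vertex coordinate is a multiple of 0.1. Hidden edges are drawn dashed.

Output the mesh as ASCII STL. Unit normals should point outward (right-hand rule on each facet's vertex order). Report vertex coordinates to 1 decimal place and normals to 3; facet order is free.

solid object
 facet normal -0.730 -0.221 -0.647
  outer loop
   vertex 2.3 1.4 1.5
   vertex 0.5 1.2 3.6
   vertex 0.5 5.3 2.2
  endloop
 endfacet
 facet normal 0.834 0.444 -0.329
  outer loop
   vertex 2.3 1.4 1.5
   vertex 0.5 5.3 2.2
   vertex 3.0 2.9 5.3
  endloop
 endfacet
 facet normal -0.720 0.224 0.656
  outer loop
   vertex 2.5 0.6 6.0
   vertex 0.5 5.3 2.2
   vertex 0.5 1.2 3.6
  endloop
 endfacet
 facet normal -0.578 0.350 0.737
  outer loop
   vertex 2.5 0.6 6.0
   vertex 3.0 2.9 5.3
   vertex 0.5 5.3 2.2
  endloop
 endfacet
 facet normal -0.090 -0.981 -0.170
  outer loop
   vertex 2.5 0.6 6.0
   vertex 0.5 1.2 3.6
   vertex 2.3 1.4 1.5
  endloop
 endfacet
 facet normal 0.968 -0.236 -0.085
  outer loop
   vertex 2.5 0.6 6.0
   vertex 2.3 1.4 1.5
   vertex 3.0 2.9 5.3
  endloop
 endfacet
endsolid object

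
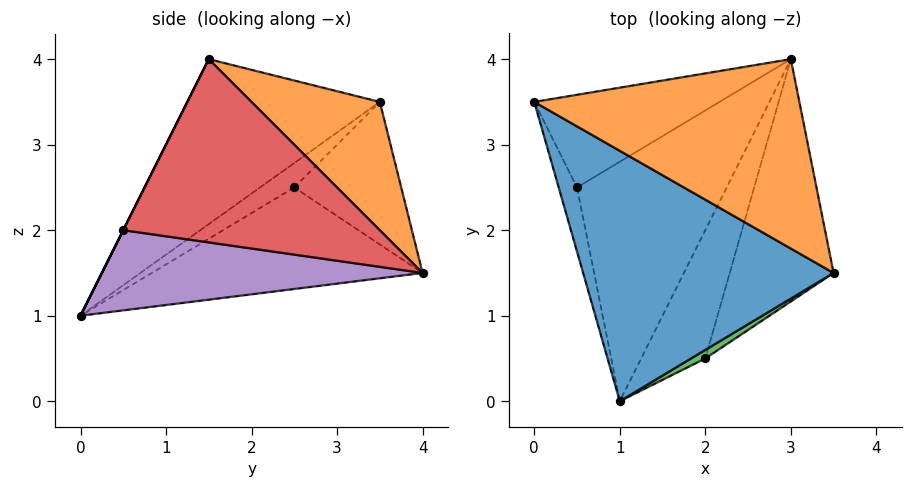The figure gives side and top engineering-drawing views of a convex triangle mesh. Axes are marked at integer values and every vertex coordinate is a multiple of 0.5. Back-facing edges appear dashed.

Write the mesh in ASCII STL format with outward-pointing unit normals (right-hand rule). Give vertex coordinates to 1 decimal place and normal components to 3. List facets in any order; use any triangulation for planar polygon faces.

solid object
 facet normal -0.439 -0.602 0.667
  outer loop
   vertex 1.0 0.0 1.0
   vertex 3.5 1.5 4.0
   vertex 0.0 3.5 3.5
  endloop
 endfacet
 facet normal 0.310 0.703 0.641
  outer loop
   vertex 3.0 4.0 1.5
   vertex 0.0 3.5 3.5
   vertex 3.5 1.5 4.0
  endloop
 endfacet
 facet normal 0.000 -0.894 0.447
  outer loop
   vertex 2.0 0.5 2.0
   vertex 3.5 1.5 4.0
   vertex 1.0 0.0 1.0
  endloop
 endfacet
 facet normal 0.829 -0.304 -0.470
  outer loop
   vertex 2.0 0.5 2.0
   vertex 3.0 4.0 1.5
   vertex 3.5 1.5 4.0
  endloop
 endfacet
 facet normal 0.745 -0.298 -0.596
  outer loop
   vertex 2.0 0.5 2.0
   vertex 1.0 0.0 1.0
   vertex 3.0 4.0 1.5
  endloop
 endfacet
 facet normal -0.784 0.196 -0.588
  outer loop
   vertex 0.5 2.5 2.5
   vertex 1.0 0.0 1.0
   vertex 0.0 3.5 3.5
  endloop
 endfacet
 facet normal -0.548 0.438 -0.712
  outer loop
   vertex 0.5 2.5 2.5
   vertex 0.0 3.5 3.5
   vertex 3.0 4.0 1.5
  endloop
 endfacet
 facet normal -0.524 0.359 -0.772
  outer loop
   vertex 0.5 2.5 2.5
   vertex 3.0 4.0 1.5
   vertex 1.0 0.0 1.0
  endloop
 endfacet
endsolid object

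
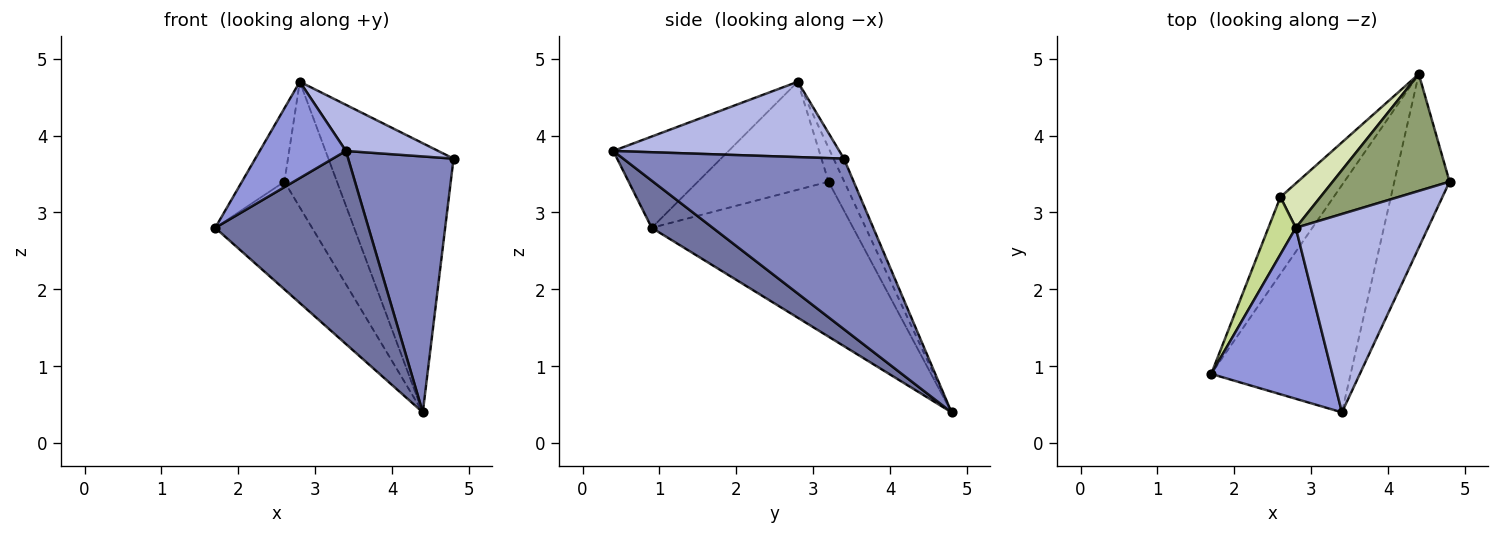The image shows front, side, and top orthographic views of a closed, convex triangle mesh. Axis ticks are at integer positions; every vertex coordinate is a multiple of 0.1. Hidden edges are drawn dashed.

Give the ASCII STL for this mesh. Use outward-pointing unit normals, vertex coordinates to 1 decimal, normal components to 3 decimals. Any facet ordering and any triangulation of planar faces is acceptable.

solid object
 facet normal 0.250 -0.627 -0.738
  outer loop
   vertex 4.4 4.8 0.4
   vertex 3.4 0.4 3.8
   vertex 1.7 0.9 2.8
  endloop
 endfacet
 facet normal 0.866 -0.414 -0.280
  outer loop
   vertex 4.4 4.8 0.4
   vertex 4.8 3.4 3.7
   vertex 3.4 0.4 3.8
  endloop
 endfacet
 facet normal -0.549 -0.410 0.728
  outer loop
   vertex 2.8 2.8 4.7
   vertex 1.7 0.9 2.8
   vertex 3.4 0.4 3.8
  endloop
 endfacet
 facet normal 0.485 -0.198 0.852
  outer loop
   vertex 2.8 2.8 4.7
   vertex 3.4 0.4 3.8
   vertex 4.8 3.4 3.7
  endloop
 endfacet
 facet normal -0.076 0.915 0.397
  outer loop
   vertex 2.8 2.8 4.7
   vertex 4.8 3.4 3.7
   vertex 4.4 4.8 0.4
  endloop
 endfacet
 facet normal -0.861 0.414 -0.296
  outer loop
   vertex 2.6 3.2 3.4
   vertex 4.4 4.8 0.4
   vertex 1.7 0.9 2.8
  endloop
 endfacet
 facet normal -0.924 0.301 0.235
  outer loop
   vertex 2.6 3.2 3.4
   vertex 1.7 0.9 2.8
   vertex 2.8 2.8 4.7
  endloop
 endfacet
 facet normal -0.272 0.907 0.321
  outer loop
   vertex 2.6 3.2 3.4
   vertex 2.8 2.8 4.7
   vertex 4.4 4.8 0.4
  endloop
 endfacet
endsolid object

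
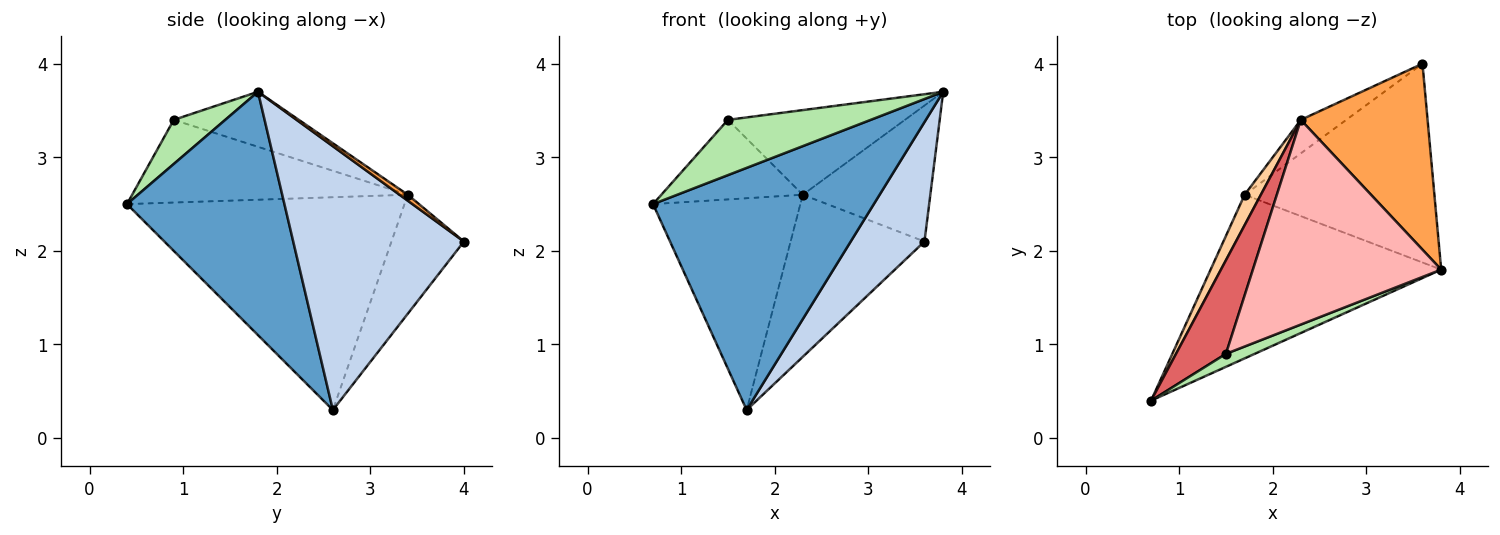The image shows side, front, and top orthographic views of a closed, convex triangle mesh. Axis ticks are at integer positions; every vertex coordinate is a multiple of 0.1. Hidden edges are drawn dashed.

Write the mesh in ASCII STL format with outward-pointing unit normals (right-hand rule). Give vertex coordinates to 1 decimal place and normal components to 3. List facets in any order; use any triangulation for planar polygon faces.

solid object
 facet normal 0.509 -0.713 -0.482
  outer loop
   vertex 1.7 2.6 0.3
   vertex 3.8 1.8 3.7
   vertex 0.7 0.4 2.5
  endloop
 endfacet
 facet normal 0.766 -0.331 -0.551
  outer loop
   vertex 1.7 2.6 0.3
   vertex 3.6 4.0 2.1
   vertex 3.8 1.8 3.7
  endloop
 endfacet
 facet normal 0.038 0.590 0.807
  outer loop
   vertex 2.3 3.4 2.6
   vertex 3.8 1.8 3.7
   vertex 3.6 4.0 2.1
  endloop
 endfacet
 facet normal -0.881 0.468 0.067
  outer loop
   vertex 2.3 3.4 2.6
   vertex 1.7 2.6 0.3
   vertex 0.7 0.4 2.5
  endloop
 endfacet
 facet normal -0.468 0.865 -0.179
  outer loop
   vertex 2.3 3.4 2.6
   vertex 3.6 4.0 2.1
   vertex 1.7 2.6 0.3
  endloop
 endfacet
 facet normal 0.331 -0.919 0.216
  outer loop
   vertex 1.5 0.9 3.4
   vertex 0.7 0.4 2.5
   vertex 3.8 1.8 3.7
  endloop
 endfacet
 facet normal -0.784 0.402 0.473
  outer loop
   vertex 1.5 0.9 3.4
   vertex 2.3 3.4 2.6
   vertex 0.7 0.4 2.5
  endloop
 endfacet
 facet normal -0.261 0.369 0.892
  outer loop
   vertex 1.5 0.9 3.4
   vertex 3.8 1.8 3.7
   vertex 2.3 3.4 2.6
  endloop
 endfacet
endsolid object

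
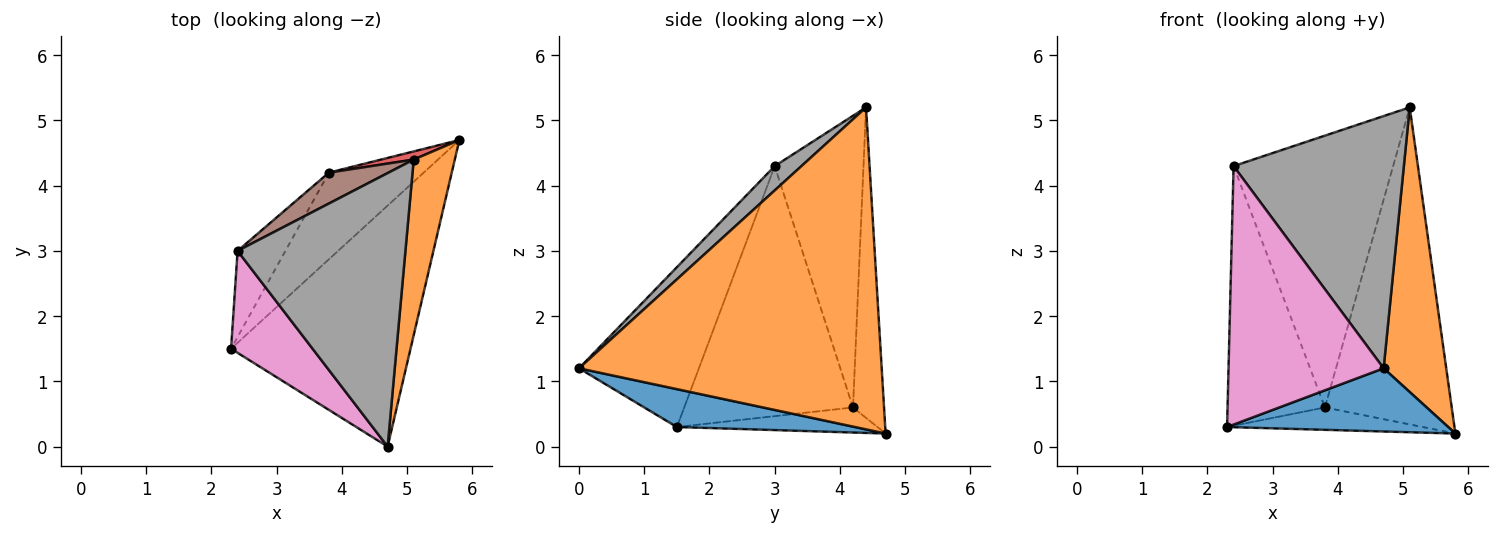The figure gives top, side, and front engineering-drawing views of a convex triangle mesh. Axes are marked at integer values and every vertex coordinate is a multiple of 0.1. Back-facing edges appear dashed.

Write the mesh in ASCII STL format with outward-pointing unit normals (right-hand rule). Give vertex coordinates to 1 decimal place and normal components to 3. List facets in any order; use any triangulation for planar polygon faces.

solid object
 facet normal 0.200 -0.248 -0.948
  outer loop
   vertex 4.7 0.0 1.2
   vertex 2.3 1.5 0.3
   vertex 5.8 4.7 0.2
  endloop
 endfacet
 facet normal 0.972 -0.201 0.124
  outer loop
   vertex 5.1 4.4 5.2
   vertex 4.7 0.0 1.2
   vertex 5.8 4.7 0.2
  endloop
 endfacet
 facet normal -0.248 0.242 -0.938
  outer loop
   vertex 3.8 4.2 0.6
   vertex 5.8 4.7 0.2
   vertex 2.3 1.5 0.3
  endloop
 endfacet
 facet normal -0.238 0.971 0.025
  outer loop
   vertex 3.8 4.2 0.6
   vertex 5.1 4.4 5.2
   vertex 5.8 4.7 0.2
  endloop
 endfacet
 facet normal -0.855 0.493 -0.163
  outer loop
   vertex 2.4 3.0 4.3
   vertex 3.8 4.2 0.6
   vertex 2.3 1.5 0.3
  endloop
 endfacet
 facet normal -0.484 0.870 0.099
  outer loop
   vertex 2.4 3.0 4.3
   vertex 5.1 4.4 5.2
   vertex 3.8 4.2 0.6
  endloop
 endfacet
 facet normal -0.584 -0.755 0.298
  outer loop
   vertex 2.4 3.0 4.3
   vertex 2.3 1.5 0.3
   vertex 4.7 0.0 1.2
  endloop
 endfacet
 facet normal 0.106 -0.674 0.731
  outer loop
   vertex 2.4 3.0 4.3
   vertex 4.7 0.0 1.2
   vertex 5.1 4.4 5.2
  endloop
 endfacet
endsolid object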